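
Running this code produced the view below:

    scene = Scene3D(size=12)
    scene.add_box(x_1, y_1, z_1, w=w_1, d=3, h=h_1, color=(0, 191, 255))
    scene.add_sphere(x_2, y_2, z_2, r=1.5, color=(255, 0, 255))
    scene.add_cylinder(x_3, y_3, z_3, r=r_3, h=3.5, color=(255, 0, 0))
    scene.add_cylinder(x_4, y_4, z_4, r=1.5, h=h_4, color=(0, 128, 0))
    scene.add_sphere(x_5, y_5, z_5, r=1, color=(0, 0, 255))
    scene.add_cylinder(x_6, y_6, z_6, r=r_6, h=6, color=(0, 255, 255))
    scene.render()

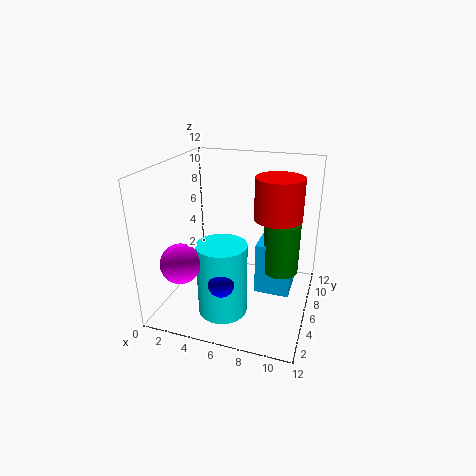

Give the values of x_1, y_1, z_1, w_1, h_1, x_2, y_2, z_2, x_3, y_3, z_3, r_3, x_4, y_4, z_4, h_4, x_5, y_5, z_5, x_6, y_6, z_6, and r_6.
x_1 = 7.5, y_1 = 6, z_1 = 1, w_1 = 3, h_1 = 4.5, x_2 = 3, y_2 = 1.5, z_2 = 5.5, x_3 = 9, y_3 = 7.5, z_3 = 7.5, r_3 = 2, x_4 = 9.5, y_4 = 7, z_4 = 3, h_4 = 4.5, x_5 = 6, y_5 = 2, z_5 = 4, x_6 = 5.5, y_6 = 3.5, z_6 = 0.5, r_6 = 2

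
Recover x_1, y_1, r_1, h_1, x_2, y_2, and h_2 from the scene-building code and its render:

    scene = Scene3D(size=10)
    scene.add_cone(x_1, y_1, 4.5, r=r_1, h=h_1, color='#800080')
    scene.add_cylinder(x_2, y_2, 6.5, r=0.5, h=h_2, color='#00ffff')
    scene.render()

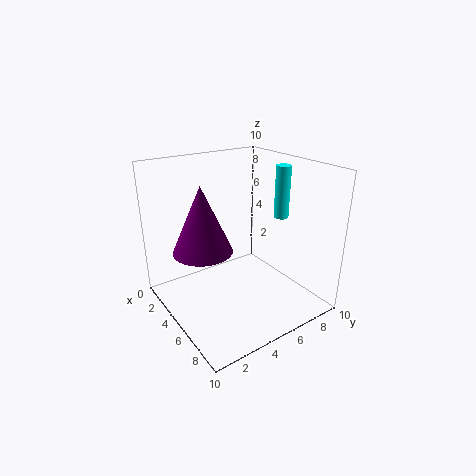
x_1 = 4.5; y_1 = 2.5; r_1 = 2; h_1 = 4.5; x_2 = 6.5; y_2 = 7.5; h_2 = 3.5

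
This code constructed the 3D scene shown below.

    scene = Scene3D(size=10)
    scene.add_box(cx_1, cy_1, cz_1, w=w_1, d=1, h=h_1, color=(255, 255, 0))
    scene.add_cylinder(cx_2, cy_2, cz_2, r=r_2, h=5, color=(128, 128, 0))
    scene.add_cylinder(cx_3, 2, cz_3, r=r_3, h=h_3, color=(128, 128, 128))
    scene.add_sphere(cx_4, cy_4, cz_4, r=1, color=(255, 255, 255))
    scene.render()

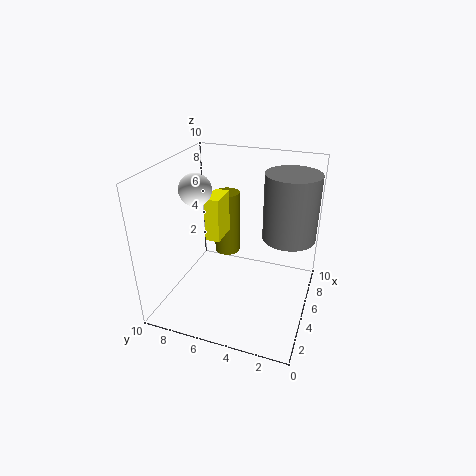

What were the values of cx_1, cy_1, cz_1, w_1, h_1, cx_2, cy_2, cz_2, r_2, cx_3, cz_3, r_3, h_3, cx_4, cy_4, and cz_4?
cx_1 = 4, cy_1 = 6, cz_1 = 5, w_1 = 2, h_1 = 3, cx_2 = 8, cy_2 = 7, cz_2 = 2, r_2 = 1, cx_3 = 8, cz_3 = 4, r_3 = 2, h_3 = 5, cx_4 = 3, cy_4 = 7, cz_4 = 9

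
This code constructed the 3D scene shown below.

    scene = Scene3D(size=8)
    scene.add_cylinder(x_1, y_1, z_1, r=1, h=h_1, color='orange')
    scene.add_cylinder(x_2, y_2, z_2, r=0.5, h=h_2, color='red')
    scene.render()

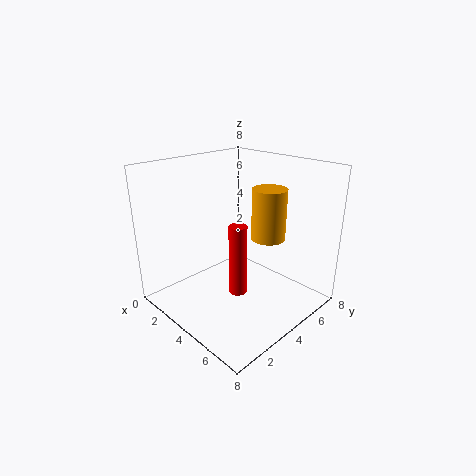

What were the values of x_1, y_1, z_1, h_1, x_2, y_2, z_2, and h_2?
x_1 = 4.5; y_1 = 6; z_1 = 3.5; h_1 = 3; x_2 = 4.5; y_2 = 3.5; z_2 = 1; h_2 = 4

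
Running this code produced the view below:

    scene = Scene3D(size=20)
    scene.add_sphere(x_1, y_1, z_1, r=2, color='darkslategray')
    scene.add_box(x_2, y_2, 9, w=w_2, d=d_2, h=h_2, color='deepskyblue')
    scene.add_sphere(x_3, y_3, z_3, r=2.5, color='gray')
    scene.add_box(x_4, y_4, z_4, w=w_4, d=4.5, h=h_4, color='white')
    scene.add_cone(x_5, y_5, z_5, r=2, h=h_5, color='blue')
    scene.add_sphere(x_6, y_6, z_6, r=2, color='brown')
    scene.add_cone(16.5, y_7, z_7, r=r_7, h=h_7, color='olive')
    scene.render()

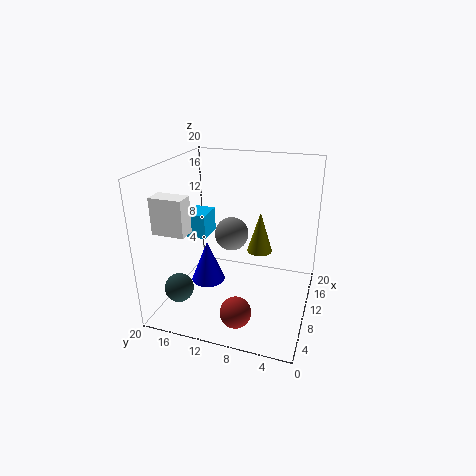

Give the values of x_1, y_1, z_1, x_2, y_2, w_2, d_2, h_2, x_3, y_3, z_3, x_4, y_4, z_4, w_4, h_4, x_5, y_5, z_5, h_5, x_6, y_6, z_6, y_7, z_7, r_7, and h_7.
x_1 = 5; y_1 = 17; z_1 = 3.5; x_2 = 10; y_2 = 15; w_2 = 4; d_2 = 3; h_2 = 3.5; x_3 = 13; y_3 = 12; z_3 = 9; x_4 = 4.5; y_4 = 15.5; z_4 = 11.5; w_4 = 2.5; h_4 = 5; x_5 = 3; y_5 = 11.5; z_5 = 7.5; h_5 = 5; x_6 = 3; y_6 = 8; z_6 = 3; y_7 = 8.5; z_7 = 5; r_7 = 2; h_7 = 6.5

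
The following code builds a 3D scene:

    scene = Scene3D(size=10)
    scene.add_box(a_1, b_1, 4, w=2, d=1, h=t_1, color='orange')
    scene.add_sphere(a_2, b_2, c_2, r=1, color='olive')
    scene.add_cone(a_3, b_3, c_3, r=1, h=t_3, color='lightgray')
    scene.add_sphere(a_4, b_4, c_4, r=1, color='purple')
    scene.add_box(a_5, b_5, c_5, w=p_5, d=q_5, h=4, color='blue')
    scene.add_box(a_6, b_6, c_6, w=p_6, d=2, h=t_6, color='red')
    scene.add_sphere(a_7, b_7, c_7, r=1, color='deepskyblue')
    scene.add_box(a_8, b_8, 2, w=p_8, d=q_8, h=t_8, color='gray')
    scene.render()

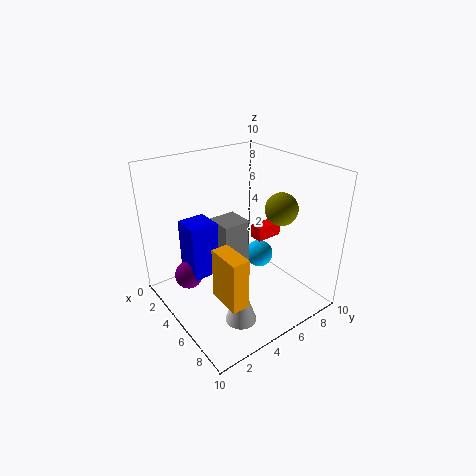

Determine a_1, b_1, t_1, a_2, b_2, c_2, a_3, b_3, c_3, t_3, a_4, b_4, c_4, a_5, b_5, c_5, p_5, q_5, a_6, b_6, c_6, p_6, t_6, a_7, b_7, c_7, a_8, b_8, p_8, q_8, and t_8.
a_1 = 8
b_1 = 1
t_1 = 3
a_2 = 8
b_2 = 6
c_2 = 8
a_3 = 8
b_3 = 3
c_3 = 1
t_3 = 3
a_4 = 3
b_4 = 2
c_4 = 2
a_5 = 2
b_5 = 2
c_5 = 2
p_5 = 2
q_5 = 2
a_6 = 4
b_6 = 7
c_6 = 4
p_6 = 1
t_6 = 1
a_7 = 5
b_7 = 7
c_7 = 3
a_8 = 3
b_8 = 4
p_8 = 2
q_8 = 2
t_8 = 4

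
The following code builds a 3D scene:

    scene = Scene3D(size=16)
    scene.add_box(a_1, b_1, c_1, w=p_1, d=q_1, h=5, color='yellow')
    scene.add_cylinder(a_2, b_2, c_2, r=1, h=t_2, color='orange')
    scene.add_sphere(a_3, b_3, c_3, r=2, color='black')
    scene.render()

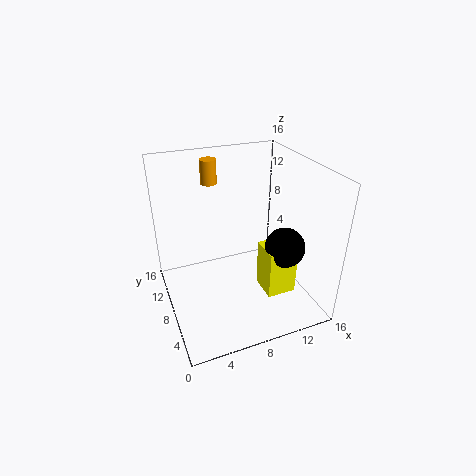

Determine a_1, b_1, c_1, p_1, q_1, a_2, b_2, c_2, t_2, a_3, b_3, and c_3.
a_1 = 9; b_1 = 2; c_1 = 4; p_1 = 3; q_1 = 3; a_2 = 7; b_2 = 15; c_2 = 12; t_2 = 3; a_3 = 11; b_3 = 3; c_3 = 9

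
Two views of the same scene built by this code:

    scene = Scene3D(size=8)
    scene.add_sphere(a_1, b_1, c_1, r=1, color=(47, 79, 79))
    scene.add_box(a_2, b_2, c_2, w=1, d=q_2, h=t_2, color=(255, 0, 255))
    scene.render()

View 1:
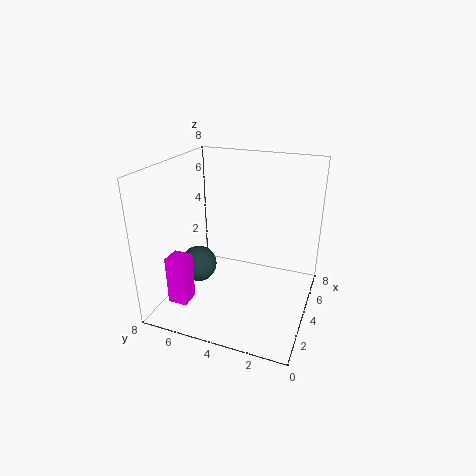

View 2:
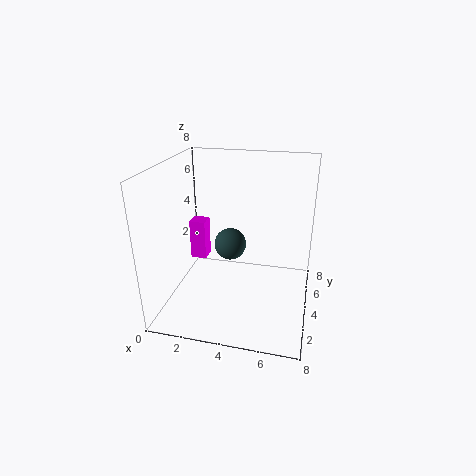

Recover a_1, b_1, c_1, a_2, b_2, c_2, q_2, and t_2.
a_1 = 3
b_1 = 6
c_1 = 2.5
a_2 = 0.5
b_2 = 5.5
c_2 = 1.5
q_2 = 1
t_2 = 2.5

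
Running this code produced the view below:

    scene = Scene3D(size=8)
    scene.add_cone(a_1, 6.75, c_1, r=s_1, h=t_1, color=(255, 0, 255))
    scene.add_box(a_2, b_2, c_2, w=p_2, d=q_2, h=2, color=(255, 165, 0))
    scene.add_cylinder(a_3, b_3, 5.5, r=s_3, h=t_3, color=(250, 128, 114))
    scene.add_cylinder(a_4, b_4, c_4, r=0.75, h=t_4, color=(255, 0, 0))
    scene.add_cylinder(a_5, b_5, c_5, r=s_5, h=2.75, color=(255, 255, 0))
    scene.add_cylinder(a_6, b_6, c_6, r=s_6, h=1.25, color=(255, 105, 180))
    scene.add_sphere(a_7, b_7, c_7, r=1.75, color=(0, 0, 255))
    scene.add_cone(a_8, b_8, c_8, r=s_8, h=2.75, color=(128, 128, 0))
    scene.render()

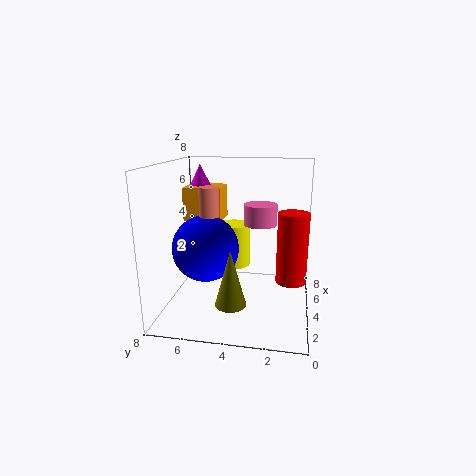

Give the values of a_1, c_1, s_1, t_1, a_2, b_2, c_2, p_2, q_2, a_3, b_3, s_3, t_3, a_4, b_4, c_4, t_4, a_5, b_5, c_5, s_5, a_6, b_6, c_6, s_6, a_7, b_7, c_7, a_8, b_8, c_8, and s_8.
a_1 = 6.25
c_1 = 5.75
s_1 = 1
t_1 = 2
a_2 = 5
b_2 = 5.25
c_2 = 4.5
p_2 = 2
q_2 = 2.25
a_3 = 2.75
b_3 = 5.25
s_3 = 0.5
t_3 = 1.5
a_4 = 2.25
b_4 = 1
c_4 = 2.5
t_4 = 3.5
a_5 = 6.75
b_5 = 4.75
c_5 = 1.25
s_5 = 1
a_6 = 6
b_6 = 3
c_6 = 4.25
s_6 = 1
a_7 = 2.75
b_7 = 5.5
c_7 = 3.75
a_8 = 0.75
b_8 = 3.75
c_8 = 1.75
s_8 = 0.75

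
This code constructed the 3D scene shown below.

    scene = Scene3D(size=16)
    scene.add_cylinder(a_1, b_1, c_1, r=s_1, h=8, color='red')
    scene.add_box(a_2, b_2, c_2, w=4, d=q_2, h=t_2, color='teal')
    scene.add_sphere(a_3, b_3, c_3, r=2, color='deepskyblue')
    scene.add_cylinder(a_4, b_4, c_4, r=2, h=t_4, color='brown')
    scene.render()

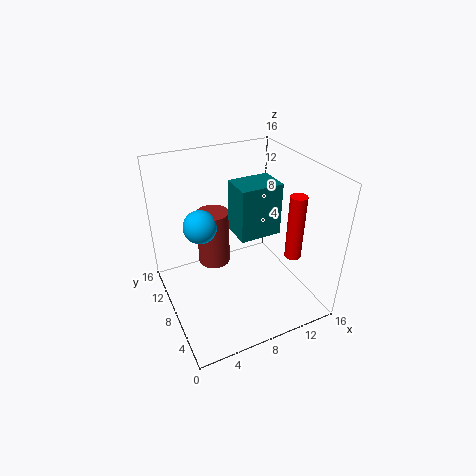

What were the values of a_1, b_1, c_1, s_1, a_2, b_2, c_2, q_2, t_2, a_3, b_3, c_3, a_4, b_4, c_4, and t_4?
a_1 = 15; b_1 = 7; c_1 = 4; s_1 = 1; a_2 = 6; b_2 = 3; c_2 = 11; q_2 = 3; t_2 = 5; a_3 = 5; b_3 = 12; c_3 = 8; a_4 = 7; b_4 = 13; c_4 = 2; t_4 = 7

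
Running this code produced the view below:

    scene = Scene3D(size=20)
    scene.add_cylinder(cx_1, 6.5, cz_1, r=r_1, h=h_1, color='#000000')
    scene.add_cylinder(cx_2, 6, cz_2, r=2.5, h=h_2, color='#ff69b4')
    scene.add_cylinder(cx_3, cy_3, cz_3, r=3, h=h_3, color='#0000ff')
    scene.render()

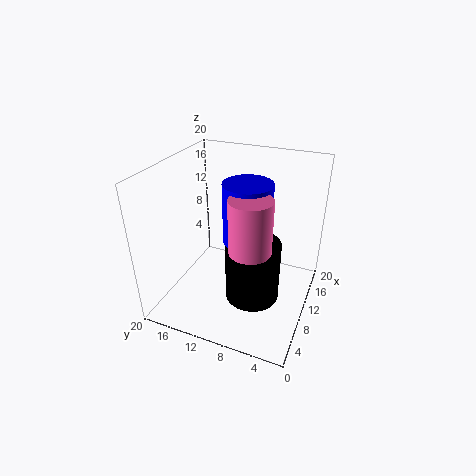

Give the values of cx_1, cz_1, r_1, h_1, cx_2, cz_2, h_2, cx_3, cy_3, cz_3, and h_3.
cx_1 = 6.5, cz_1 = 4, r_1 = 3.5, h_1 = 8, cx_2 = 4, cz_2 = 12.5, h_2 = 6.5, cx_3 = 7, cy_3 = 7.5, cz_3 = 12, h_3 = 7.5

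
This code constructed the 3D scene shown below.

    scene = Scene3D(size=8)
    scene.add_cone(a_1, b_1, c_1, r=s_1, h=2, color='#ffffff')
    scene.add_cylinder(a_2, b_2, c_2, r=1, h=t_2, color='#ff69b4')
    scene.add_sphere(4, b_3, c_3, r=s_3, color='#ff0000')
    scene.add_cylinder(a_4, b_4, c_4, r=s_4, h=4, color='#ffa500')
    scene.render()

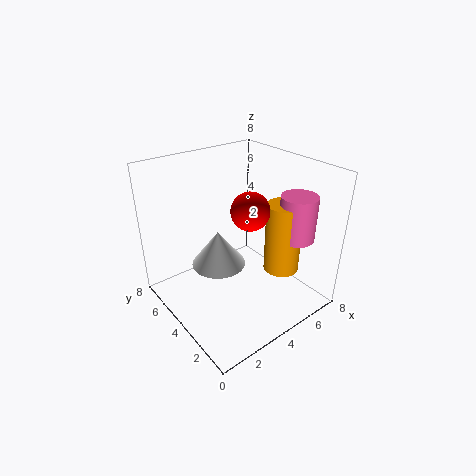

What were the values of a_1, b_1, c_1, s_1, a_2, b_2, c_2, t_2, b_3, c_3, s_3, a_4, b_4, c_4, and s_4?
a_1 = 3; b_1 = 4.5; c_1 = 2.5; s_1 = 1.5; a_2 = 6.5; b_2 = 2; c_2 = 4; t_2 = 2.5; b_3 = 3; c_3 = 6; s_3 = 1; a_4 = 6; b_4 = 2.5; c_4 = 2; s_4 = 1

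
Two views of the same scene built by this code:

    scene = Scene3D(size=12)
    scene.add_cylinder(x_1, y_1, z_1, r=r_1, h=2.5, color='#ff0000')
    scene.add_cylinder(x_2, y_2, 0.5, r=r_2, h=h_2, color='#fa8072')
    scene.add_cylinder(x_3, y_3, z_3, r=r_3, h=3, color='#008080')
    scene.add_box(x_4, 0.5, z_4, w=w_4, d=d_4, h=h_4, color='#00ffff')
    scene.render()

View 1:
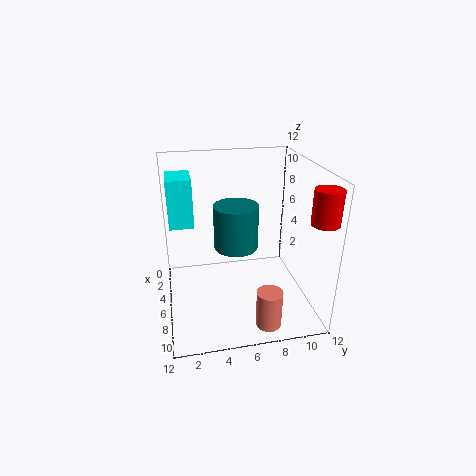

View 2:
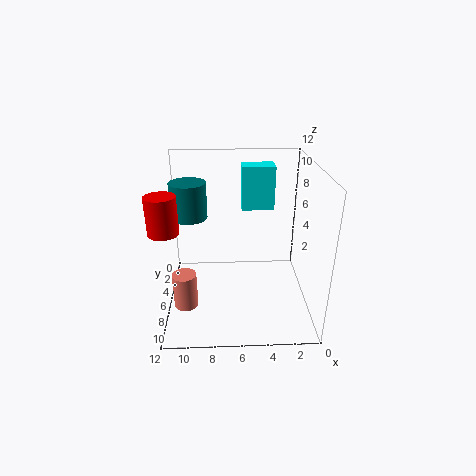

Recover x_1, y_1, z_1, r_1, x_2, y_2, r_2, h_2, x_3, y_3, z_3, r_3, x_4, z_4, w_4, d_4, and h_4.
x_1 = 11, y_1 = 11, z_1 = 9, r_1 = 1, x_2 = 10.5, y_2 = 7.5, r_2 = 1, h_2 = 3, x_3 = 10, y_3 = 5, z_3 = 7.5, r_3 = 1.5, x_4 = 2.5, z_4 = 7, w_4 = 3, d_4 = 2, h_4 = 4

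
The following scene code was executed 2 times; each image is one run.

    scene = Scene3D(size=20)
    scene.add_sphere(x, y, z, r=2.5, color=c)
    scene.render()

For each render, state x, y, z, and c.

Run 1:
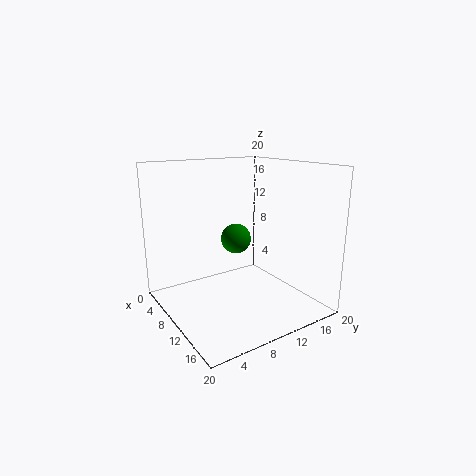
x = 2.5
y = 14.5
z = 7
c = 'green'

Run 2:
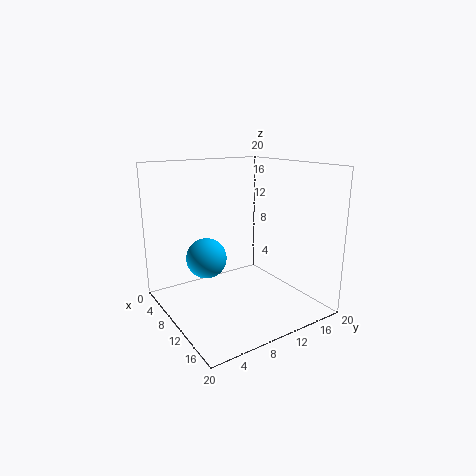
x = 12
y = 4
z = 9
c = 'deepskyblue'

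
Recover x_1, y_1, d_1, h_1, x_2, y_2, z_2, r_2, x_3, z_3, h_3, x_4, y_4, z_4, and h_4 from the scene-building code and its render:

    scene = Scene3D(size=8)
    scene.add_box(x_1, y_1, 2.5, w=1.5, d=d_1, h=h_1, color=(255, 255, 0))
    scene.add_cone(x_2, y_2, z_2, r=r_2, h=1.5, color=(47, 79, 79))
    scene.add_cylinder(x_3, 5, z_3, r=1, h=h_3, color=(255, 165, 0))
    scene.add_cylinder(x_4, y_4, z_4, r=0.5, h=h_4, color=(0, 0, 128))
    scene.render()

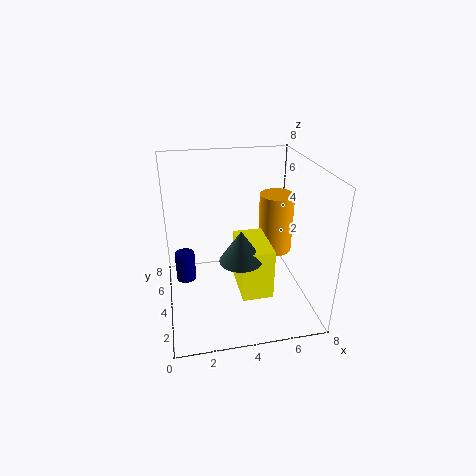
x_1 = 3.5, y_1 = 0.5, d_1 = 2.5, h_1 = 2.5, x_2 = 3.5, y_2 = 1, z_2 = 4.5, r_2 = 1, x_3 = 6.5, z_3 = 2.5, h_3 = 3.5, x_4 = 1, y_4 = 3, z_4 = 2.5, h_4 = 1.5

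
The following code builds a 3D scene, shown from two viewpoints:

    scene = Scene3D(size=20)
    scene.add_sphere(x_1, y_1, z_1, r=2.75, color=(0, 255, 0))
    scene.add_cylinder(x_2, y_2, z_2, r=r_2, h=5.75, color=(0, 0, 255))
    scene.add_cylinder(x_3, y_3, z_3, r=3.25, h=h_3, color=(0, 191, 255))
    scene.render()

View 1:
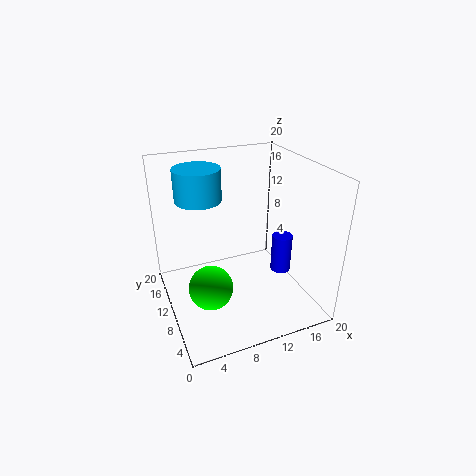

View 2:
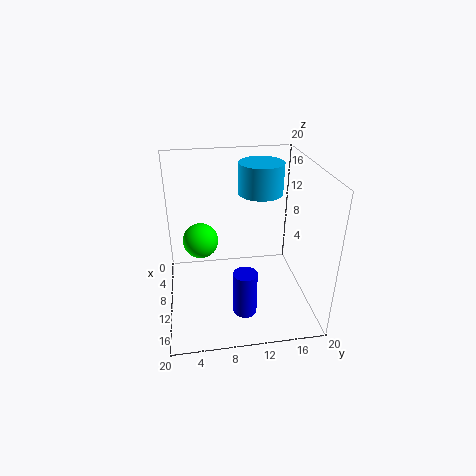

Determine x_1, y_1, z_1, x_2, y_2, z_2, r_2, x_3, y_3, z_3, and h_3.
x_1 = 4.25
y_1 = 5
z_1 = 6.75
x_2 = 17
y_2 = 9.75
z_2 = 3.25
r_2 = 1.5
x_3 = 5.75
y_3 = 14
z_3 = 14.75
h_3 = 4.5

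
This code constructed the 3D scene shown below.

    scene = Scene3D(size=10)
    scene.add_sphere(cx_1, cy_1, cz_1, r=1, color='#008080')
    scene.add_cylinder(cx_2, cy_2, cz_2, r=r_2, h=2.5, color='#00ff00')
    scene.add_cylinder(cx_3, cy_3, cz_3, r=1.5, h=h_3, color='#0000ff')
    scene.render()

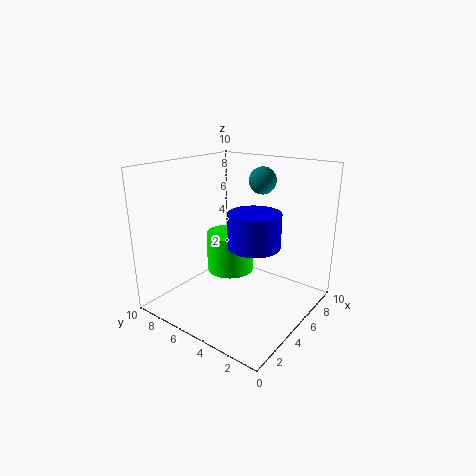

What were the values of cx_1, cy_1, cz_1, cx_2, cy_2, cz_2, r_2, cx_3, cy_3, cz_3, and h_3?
cx_1 = 8
cy_1 = 5
cz_1 = 8.5
cx_2 = 3.5
cy_2 = 4.5
cz_2 = 3.5
r_2 = 1.5
cx_3 = 2.5
cy_3 = 2
cz_3 = 6
h_3 = 2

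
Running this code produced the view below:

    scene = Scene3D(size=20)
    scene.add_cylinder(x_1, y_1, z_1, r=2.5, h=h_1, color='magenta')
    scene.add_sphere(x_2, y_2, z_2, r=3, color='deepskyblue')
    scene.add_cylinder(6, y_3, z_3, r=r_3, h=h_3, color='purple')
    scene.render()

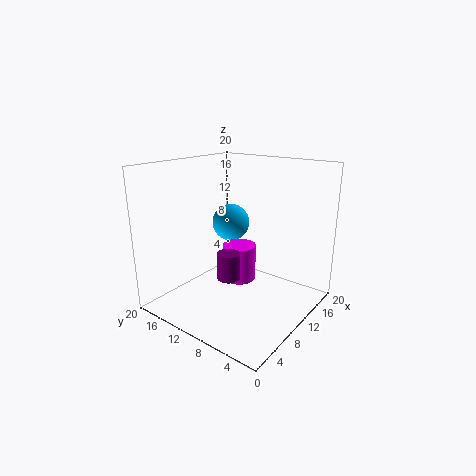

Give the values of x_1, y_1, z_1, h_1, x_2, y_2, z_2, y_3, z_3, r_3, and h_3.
x_1 = 13; y_1 = 12; z_1 = 2; h_1 = 5.5; x_2 = 16; y_2 = 16; z_2 = 9.5; y_3 = 8.5; z_3 = 6; r_3 = 1.5; h_3 = 3.5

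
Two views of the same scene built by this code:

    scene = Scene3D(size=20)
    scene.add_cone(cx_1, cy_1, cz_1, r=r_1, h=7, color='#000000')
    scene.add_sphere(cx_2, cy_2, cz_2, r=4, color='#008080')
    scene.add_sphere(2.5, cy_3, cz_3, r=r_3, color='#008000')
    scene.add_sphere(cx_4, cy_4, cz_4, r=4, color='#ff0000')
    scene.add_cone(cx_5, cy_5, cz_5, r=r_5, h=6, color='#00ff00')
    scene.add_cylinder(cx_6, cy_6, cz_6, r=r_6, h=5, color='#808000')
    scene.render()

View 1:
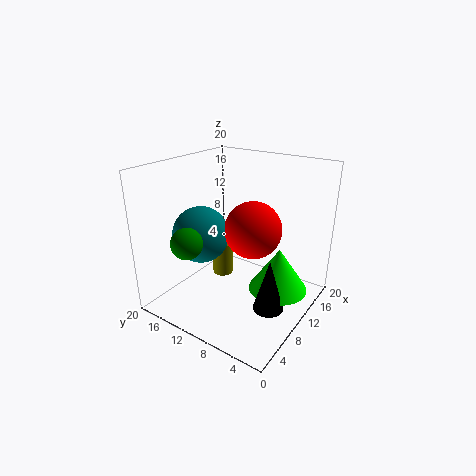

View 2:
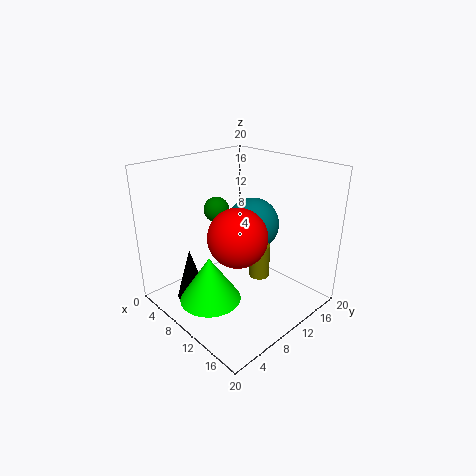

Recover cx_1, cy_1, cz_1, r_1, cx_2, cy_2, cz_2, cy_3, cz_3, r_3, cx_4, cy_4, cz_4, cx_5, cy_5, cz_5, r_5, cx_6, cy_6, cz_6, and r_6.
cx_1 = 7.5, cy_1 = 3.5, cz_1 = 2.5, r_1 = 2, cx_2 = 8, cy_2 = 15, cz_2 = 10, cy_3 = 12.5, cz_3 = 11.5, r_3 = 2, cx_4 = 11.5, cy_4 = 8.5, cz_4 = 11, cx_5 = 11, cy_5 = 4, cz_5 = 3.5, r_5 = 4, cx_6 = 11, cy_6 = 13.5, cz_6 = 3, r_6 = 1.5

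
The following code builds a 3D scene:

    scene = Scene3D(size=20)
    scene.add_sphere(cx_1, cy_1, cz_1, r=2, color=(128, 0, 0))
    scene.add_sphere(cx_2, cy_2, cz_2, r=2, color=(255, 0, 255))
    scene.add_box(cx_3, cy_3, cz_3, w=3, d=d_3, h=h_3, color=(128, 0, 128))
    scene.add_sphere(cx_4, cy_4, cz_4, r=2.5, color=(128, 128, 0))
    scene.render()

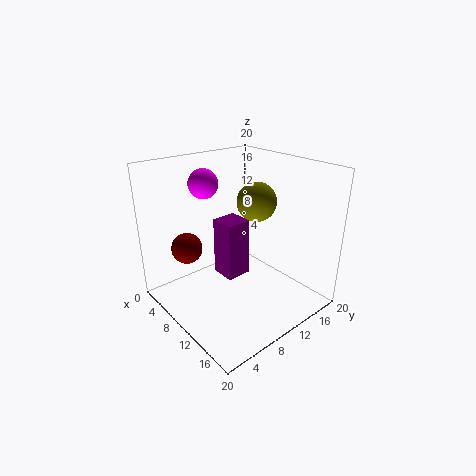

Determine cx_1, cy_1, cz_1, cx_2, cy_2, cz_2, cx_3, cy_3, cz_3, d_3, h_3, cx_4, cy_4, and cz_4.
cx_1 = 8; cy_1 = 3; cz_1 = 10; cx_2 = 6.5; cy_2 = 7; cz_2 = 17.5; cx_3 = 12; cy_3 = 4.5; cz_3 = 8; d_3 = 3; h_3 = 7; cx_4 = 13; cy_4 = 10.5; cz_4 = 16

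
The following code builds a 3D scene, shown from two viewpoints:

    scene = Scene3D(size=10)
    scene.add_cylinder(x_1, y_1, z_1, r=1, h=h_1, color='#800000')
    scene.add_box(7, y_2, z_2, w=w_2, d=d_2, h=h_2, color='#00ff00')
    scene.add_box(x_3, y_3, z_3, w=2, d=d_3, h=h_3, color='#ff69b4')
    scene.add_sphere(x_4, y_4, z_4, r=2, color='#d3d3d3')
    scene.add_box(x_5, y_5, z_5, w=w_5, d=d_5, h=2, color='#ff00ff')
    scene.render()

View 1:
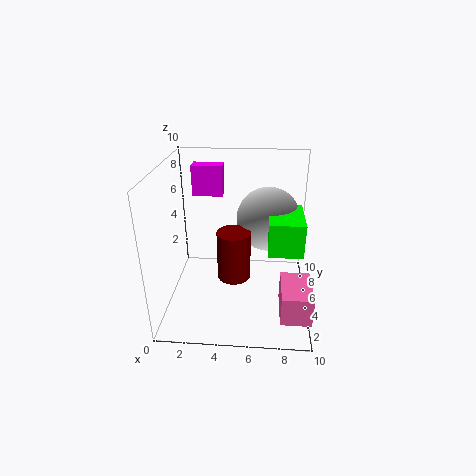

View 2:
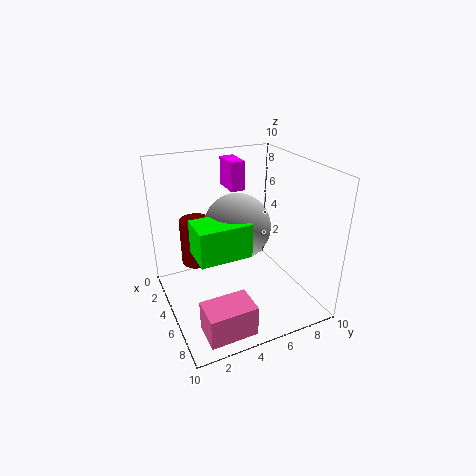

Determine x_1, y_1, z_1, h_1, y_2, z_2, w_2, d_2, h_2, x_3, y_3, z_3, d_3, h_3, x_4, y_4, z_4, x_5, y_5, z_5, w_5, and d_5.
x_1 = 5
y_1 = 2
z_1 = 4
h_1 = 3
y_2 = 1
z_2 = 6
w_2 = 2
d_2 = 3
h_2 = 2
x_3 = 8
y_3 = 1
z_3 = 1
d_3 = 3
h_3 = 2
x_4 = 7
y_4 = 4
z_4 = 7
x_5 = 2
y_5 = 5
z_5 = 8
w_5 = 2
d_5 = 1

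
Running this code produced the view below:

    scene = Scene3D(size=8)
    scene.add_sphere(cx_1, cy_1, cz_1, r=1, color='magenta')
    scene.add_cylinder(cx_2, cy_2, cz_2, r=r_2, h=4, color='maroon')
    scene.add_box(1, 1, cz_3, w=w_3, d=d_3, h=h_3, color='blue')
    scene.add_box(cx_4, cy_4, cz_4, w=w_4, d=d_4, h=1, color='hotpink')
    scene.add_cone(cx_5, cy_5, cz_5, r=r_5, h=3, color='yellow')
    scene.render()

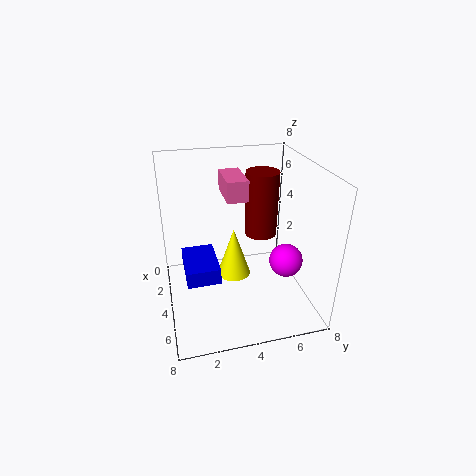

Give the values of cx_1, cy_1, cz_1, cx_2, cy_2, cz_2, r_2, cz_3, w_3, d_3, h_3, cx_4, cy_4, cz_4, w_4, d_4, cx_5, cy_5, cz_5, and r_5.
cx_1 = 4; cy_1 = 7; cz_1 = 2; cx_2 = 2; cy_2 = 6; cz_2 = 3; r_2 = 1; cz_3 = 1; w_3 = 3; d_3 = 2; h_3 = 1; cx_4 = 4; cy_4 = 3; cz_4 = 7; w_4 = 2; d_4 = 1; cx_5 = 3; cy_5 = 4; cz_5 = 1; r_5 = 1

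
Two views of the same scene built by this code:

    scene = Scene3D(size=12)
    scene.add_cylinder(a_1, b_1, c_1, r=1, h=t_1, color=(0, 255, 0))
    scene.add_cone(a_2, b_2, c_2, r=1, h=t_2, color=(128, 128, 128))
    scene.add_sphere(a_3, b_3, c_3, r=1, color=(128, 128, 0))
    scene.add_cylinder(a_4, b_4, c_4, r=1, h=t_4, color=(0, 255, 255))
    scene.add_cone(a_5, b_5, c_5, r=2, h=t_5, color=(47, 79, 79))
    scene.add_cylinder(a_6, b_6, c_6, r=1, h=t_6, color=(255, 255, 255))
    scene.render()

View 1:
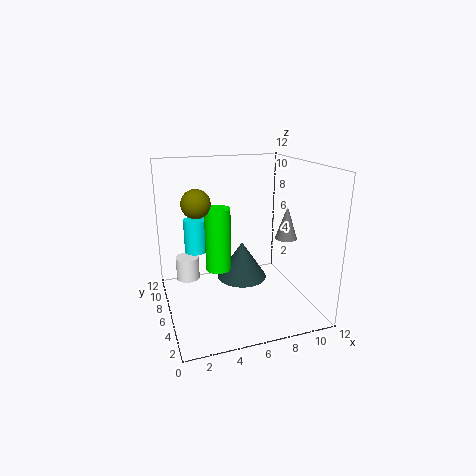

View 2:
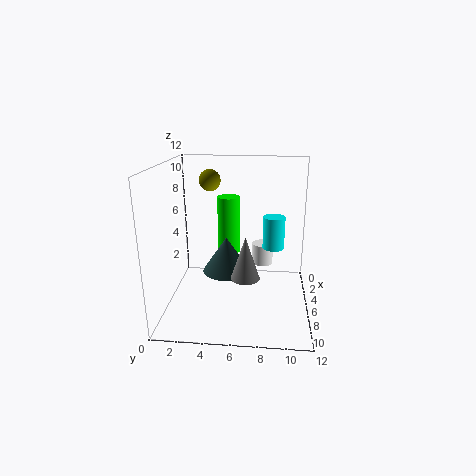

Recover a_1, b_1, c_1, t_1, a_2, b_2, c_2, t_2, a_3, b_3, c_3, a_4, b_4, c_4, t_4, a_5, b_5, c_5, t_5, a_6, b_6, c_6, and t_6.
a_1 = 4
b_1 = 5
c_1 = 4
t_1 = 5
a_2 = 11
b_2 = 7
c_2 = 5
t_2 = 3
a_3 = 2
b_3 = 3
c_3 = 10
a_4 = 3
b_4 = 9
c_4 = 4
t_4 = 3
a_5 = 6
b_5 = 5
c_5 = 3
t_5 = 3
a_6 = 2
b_6 = 8
c_6 = 2
t_6 = 2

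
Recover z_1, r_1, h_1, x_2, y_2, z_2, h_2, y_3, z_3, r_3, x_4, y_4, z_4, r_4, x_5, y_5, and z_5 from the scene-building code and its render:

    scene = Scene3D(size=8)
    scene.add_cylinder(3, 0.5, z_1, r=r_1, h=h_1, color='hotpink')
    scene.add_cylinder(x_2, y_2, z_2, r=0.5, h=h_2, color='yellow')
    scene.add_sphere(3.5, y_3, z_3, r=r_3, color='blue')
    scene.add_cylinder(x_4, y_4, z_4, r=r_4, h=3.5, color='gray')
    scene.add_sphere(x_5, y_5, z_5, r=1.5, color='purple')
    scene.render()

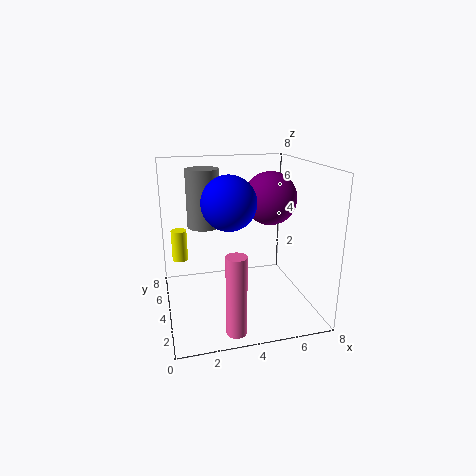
z_1 = 0.5, r_1 = 0.5, h_1 = 4, x_2 = 1, y_2 = 7.5, z_2 = 1.5, h_2 = 2, y_3 = 4, z_3 = 6, r_3 = 1.5, x_4 = 2.5, y_4 = 6.5, z_4 = 4, r_4 = 1, x_5 = 6, y_5 = 4.5, z_5 = 6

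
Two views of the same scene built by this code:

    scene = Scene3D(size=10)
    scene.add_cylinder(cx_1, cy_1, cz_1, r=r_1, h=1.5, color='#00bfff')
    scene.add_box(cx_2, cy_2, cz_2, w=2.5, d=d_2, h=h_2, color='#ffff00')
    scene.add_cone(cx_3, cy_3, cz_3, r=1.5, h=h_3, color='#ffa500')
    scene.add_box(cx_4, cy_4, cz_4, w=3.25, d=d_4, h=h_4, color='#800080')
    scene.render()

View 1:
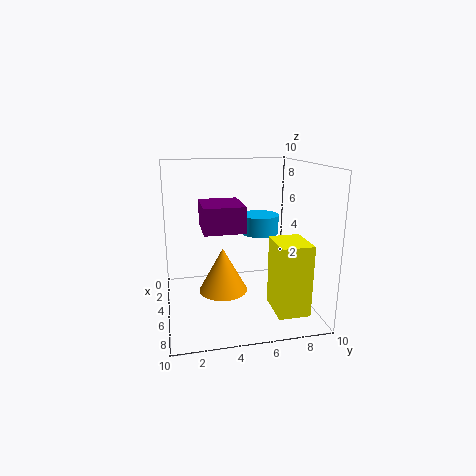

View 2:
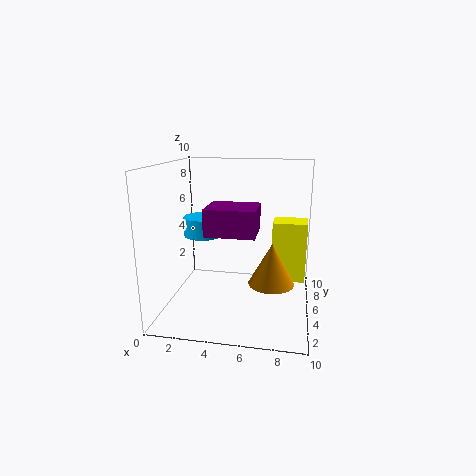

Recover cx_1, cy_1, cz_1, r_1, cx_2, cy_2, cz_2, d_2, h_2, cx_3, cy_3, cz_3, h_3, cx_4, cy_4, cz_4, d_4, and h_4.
cx_1 = 1.75
cy_1 = 7.5
cz_1 = 4.25
r_1 = 1.5
cx_2 = 7.25
cy_2 = 6.5
cz_2 = 1.25
d_2 = 2
h_2 = 4.5
cx_3 = 7.5
cy_3 = 3.5
cz_3 = 2.5
h_3 = 2.75
cx_4 = 3.25
cy_4 = 2.5
cz_4 = 5.75
d_4 = 2.75
h_4 = 1.75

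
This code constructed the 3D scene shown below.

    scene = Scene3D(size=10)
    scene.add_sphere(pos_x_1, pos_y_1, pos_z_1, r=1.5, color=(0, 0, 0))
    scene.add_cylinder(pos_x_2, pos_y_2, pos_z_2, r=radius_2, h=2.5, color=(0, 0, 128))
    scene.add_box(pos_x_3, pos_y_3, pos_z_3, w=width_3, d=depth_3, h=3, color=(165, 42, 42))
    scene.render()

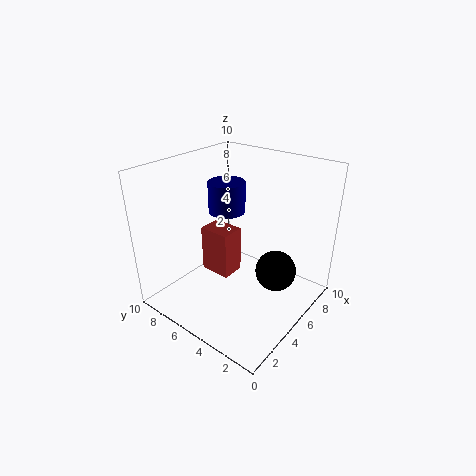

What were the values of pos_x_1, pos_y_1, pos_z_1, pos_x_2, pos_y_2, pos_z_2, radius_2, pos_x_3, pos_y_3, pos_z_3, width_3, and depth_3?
pos_x_1 = 7
pos_y_1 = 3
pos_z_1 = 2
pos_x_2 = 8
pos_y_2 = 8.5
pos_z_2 = 5
radius_2 = 1.5
pos_x_3 = 2.5
pos_y_3 = 4
pos_z_3 = 3.5
width_3 = 1.5
depth_3 = 2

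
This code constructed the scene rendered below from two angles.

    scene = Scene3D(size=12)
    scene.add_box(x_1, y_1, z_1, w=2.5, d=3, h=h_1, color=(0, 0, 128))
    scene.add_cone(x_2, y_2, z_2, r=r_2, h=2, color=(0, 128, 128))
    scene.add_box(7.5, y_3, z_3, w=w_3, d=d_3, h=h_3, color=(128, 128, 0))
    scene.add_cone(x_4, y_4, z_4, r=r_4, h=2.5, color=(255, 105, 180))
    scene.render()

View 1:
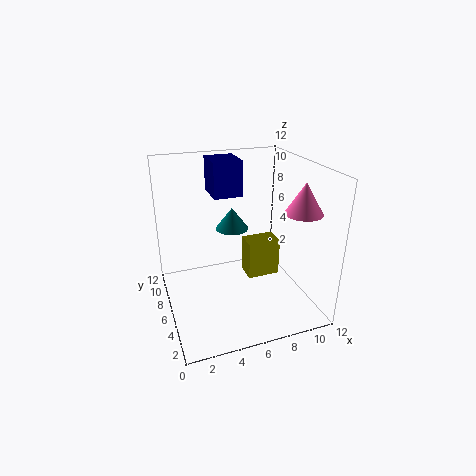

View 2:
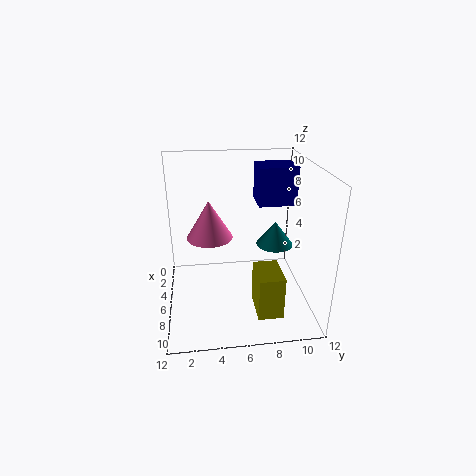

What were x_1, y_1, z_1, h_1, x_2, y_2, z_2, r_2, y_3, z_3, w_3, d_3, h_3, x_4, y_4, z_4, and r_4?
x_1 = 4.5, y_1 = 7.5, z_1 = 9, h_1 = 3, x_2 = 6.5, y_2 = 9, z_2 = 5.5, r_2 = 1.5, y_3 = 7, z_3 = 1, w_3 = 3, d_3 = 2, h_3 = 3.5, x_4 = 10.5, y_4 = 3.5, z_4 = 8.5, r_4 = 1.5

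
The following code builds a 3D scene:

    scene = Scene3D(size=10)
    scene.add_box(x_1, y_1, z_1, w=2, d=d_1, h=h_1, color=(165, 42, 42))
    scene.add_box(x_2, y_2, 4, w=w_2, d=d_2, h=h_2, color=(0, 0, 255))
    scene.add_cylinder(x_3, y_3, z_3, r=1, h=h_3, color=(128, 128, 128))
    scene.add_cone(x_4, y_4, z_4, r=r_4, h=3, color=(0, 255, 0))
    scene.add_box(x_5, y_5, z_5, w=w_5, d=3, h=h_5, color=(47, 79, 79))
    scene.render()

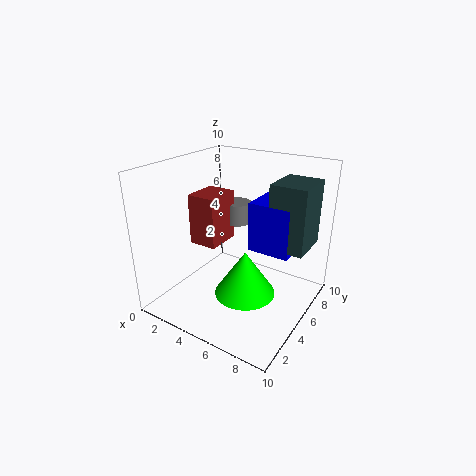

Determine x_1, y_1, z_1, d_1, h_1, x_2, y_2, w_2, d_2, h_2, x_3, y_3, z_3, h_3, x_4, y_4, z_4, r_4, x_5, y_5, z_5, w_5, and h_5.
x_1 = 2; y_1 = 3.5; z_1 = 4.5; d_1 = 2.5; h_1 = 3.5; x_2 = 5.5; y_2 = 5.5; w_2 = 3; d_2 = 3; h_2 = 3.5; x_3 = 4; y_3 = 6.5; z_3 = 5.5; h_3 = 1.5; x_4 = 6.5; y_4 = 3.5; z_4 = 2; r_4 = 2; x_5 = 7; y_5 = 5.5; z_5 = 4.5; w_5 = 2.5; h_5 = 4.5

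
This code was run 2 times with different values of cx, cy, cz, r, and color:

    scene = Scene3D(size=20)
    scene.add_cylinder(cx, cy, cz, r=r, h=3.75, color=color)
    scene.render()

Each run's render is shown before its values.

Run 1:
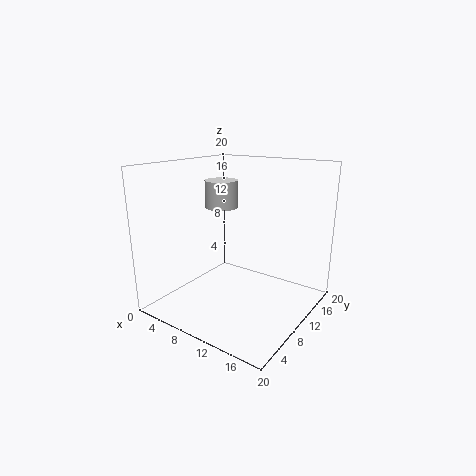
cx = 7.25
cy = 10
cz = 14
r = 2.25
color = 'lightgray'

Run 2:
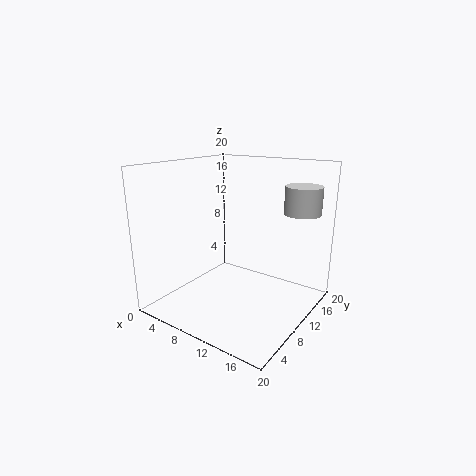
cx = 17.25
cy = 14.75
cz = 13.5
r = 2.5
color = 'lightgray'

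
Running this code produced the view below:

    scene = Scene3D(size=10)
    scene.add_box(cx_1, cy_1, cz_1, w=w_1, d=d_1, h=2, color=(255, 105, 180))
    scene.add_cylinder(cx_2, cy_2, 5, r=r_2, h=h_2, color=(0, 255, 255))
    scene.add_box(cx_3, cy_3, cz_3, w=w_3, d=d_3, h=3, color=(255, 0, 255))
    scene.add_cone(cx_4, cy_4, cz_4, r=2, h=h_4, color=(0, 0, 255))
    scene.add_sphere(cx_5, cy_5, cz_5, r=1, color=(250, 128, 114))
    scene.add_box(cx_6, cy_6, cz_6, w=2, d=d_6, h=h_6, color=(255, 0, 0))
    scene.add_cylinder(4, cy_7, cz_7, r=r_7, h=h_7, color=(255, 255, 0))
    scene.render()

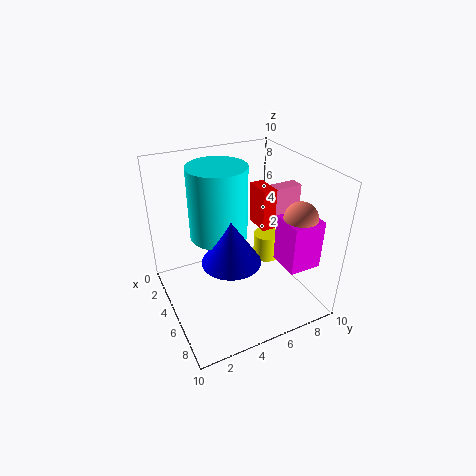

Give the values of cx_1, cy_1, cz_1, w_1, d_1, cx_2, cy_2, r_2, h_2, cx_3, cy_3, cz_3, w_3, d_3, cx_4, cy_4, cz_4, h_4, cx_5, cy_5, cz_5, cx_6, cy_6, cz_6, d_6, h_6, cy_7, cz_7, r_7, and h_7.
cx_1 = 4; cy_1 = 8; cz_1 = 6; w_1 = 1; d_1 = 2; cx_2 = 4; cy_2 = 4; r_2 = 2; h_2 = 5; cx_3 = 8; cy_3 = 6; cz_3 = 5; w_3 = 2; d_3 = 2; cx_4 = 6; cy_4 = 4; cz_4 = 4; h_4 = 3; cx_5 = 9; cy_5 = 7; cz_5 = 8; cx_6 = 3; cy_6 = 7; cz_6 = 5; d_6 = 1; h_6 = 3; cy_7 = 8; cz_7 = 2; r_7 = 1; h_7 = 2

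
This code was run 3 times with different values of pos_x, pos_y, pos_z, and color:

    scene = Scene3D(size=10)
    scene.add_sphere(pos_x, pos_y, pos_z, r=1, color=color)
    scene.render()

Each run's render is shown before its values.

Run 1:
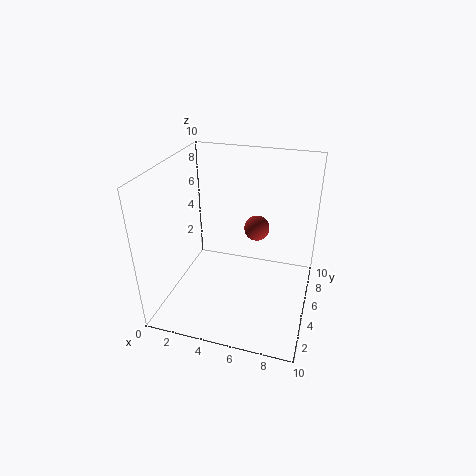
pos_x = 5.5
pos_y = 8.5
pos_z = 4
color = 'brown'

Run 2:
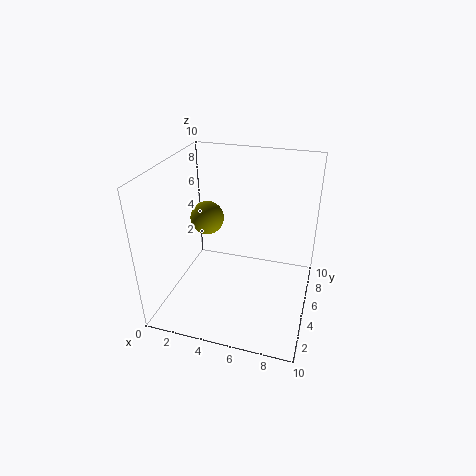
pos_x = 3.75
pos_y = 2.75
pos_z = 7.5
color = 'olive'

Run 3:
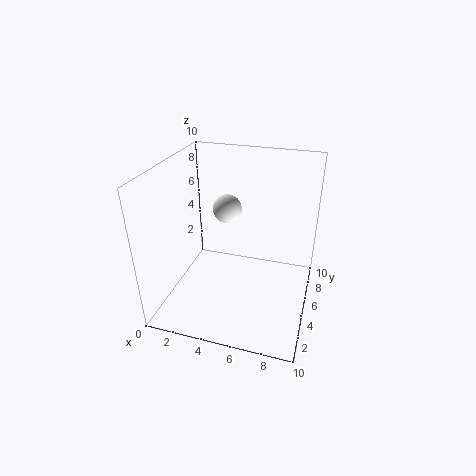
pos_x = 4
pos_y = 5.75
pos_z = 6.75
color = 'white'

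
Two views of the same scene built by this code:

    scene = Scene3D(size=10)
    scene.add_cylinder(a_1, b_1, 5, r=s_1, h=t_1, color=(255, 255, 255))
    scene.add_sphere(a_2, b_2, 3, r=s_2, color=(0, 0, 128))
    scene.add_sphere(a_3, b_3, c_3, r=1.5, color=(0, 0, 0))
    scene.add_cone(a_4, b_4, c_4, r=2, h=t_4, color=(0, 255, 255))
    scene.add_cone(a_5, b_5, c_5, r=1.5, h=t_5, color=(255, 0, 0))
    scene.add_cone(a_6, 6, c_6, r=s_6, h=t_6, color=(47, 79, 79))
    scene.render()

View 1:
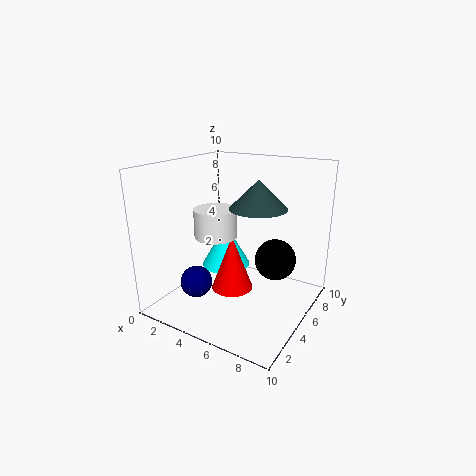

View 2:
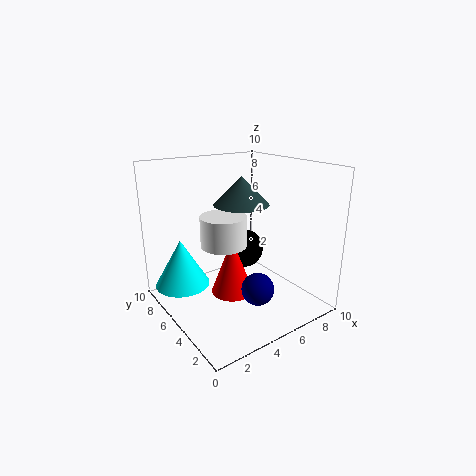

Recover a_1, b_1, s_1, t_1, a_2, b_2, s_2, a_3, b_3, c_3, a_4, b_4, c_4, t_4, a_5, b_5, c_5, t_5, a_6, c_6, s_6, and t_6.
a_1 = 3.5; b_1 = 4.5; s_1 = 1.5; t_1 = 2; a_2 = 4; b_2 = 1.5; s_2 = 1; a_3 = 7; b_3 = 7; c_3 = 3; a_4 = 2; b_4 = 8; c_4 = 1; t_4 = 3.5; a_5 = 4.5; b_5 = 5; c_5 = 1; t_5 = 4; a_6 = 6; c_6 = 7; s_6 = 2; t_6 = 2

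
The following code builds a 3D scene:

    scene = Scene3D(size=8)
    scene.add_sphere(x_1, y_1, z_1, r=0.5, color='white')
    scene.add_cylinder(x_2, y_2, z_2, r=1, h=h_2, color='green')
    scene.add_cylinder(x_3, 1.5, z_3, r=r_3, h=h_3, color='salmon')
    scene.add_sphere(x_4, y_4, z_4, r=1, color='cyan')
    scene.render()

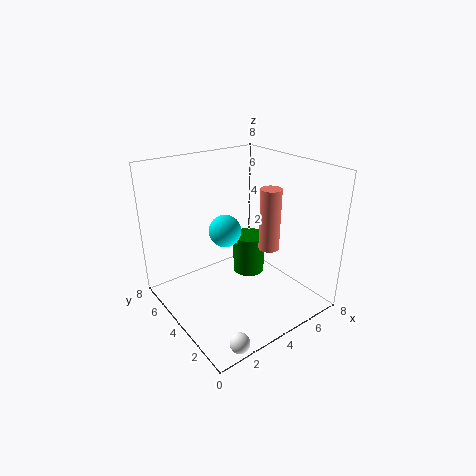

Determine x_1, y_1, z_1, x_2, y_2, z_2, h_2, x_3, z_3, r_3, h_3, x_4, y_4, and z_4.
x_1 = 1.5, y_1 = 0.5, z_1 = 0.5, x_2 = 6, y_2 = 5.5, z_2 = 0.5, h_2 = 2.5, x_3 = 4, z_3 = 4.5, r_3 = 0.5, h_3 = 3, x_4 = 4.5, y_4 = 6, z_4 = 3.5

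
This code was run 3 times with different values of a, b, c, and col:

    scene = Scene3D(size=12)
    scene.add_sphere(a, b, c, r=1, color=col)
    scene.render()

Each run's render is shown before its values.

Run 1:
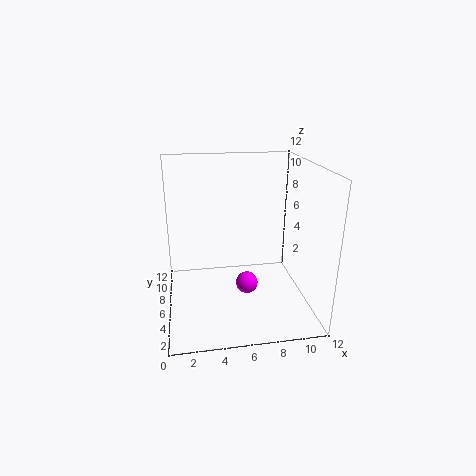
a = 7, b = 7, c = 1, col = 'magenta'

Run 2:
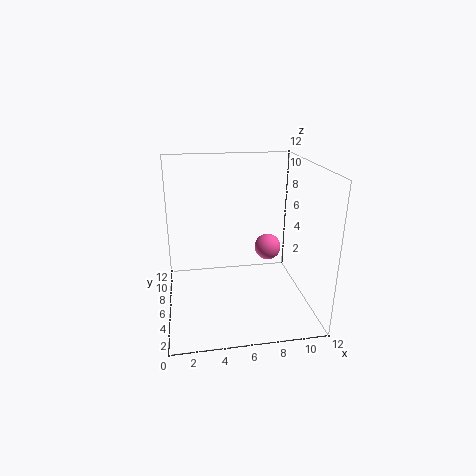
a = 8, b = 4, c = 6, col = 'hotpink'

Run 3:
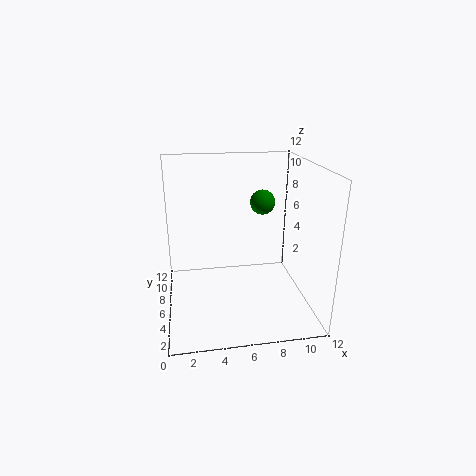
a = 8, b = 6, c = 9, col = 'green'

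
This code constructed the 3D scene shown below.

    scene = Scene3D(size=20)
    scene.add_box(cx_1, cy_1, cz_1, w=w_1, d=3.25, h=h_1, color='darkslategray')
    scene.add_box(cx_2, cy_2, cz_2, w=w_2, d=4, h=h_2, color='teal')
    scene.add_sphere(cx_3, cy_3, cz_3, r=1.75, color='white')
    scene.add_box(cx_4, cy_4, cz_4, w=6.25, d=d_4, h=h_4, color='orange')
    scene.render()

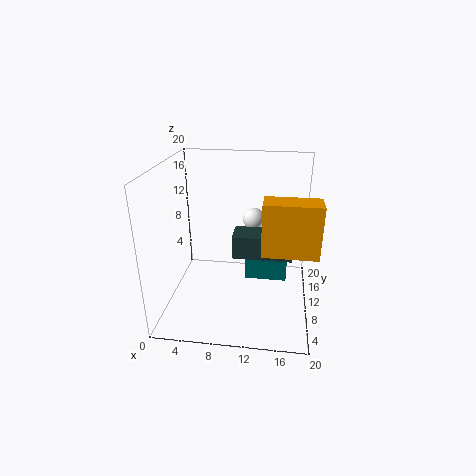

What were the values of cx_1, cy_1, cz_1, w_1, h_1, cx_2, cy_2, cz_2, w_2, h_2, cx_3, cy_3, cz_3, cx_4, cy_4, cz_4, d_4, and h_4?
cx_1 = 10.25; cy_1 = 3; cz_1 = 10.75; w_1 = 7; h_1 = 2.75; cx_2 = 10.75; cy_2 = 12; cz_2 = 2.25; w_2 = 6.25; h_2 = 6.25; cx_3 = 11.5; cy_3 = 17.75; cz_3 = 9.75; cx_4 = 13.75; cy_4 = 1; cz_4 = 12.25; d_4 = 3; h_4 = 6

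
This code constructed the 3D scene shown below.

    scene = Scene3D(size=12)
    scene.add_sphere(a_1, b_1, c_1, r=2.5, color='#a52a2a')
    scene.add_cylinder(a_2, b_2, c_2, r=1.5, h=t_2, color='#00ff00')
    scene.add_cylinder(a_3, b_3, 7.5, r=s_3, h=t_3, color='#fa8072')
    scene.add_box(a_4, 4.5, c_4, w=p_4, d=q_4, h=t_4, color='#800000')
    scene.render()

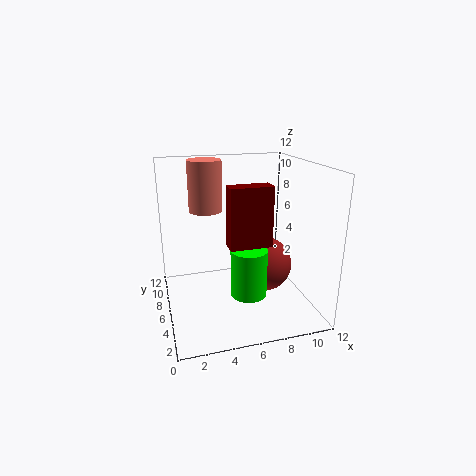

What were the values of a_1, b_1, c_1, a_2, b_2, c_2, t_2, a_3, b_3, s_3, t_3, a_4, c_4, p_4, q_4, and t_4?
a_1 = 9, b_1 = 7.5, c_1 = 2.5, a_2 = 6.5, b_2 = 4.5, c_2 = 1.5, t_2 = 4, a_3 = 4, b_3 = 9.5, s_3 = 1.5, t_3 = 4.5, a_4 = 5, c_4 = 5.5, p_4 = 3.5, q_4 = 1.5, t_4 = 5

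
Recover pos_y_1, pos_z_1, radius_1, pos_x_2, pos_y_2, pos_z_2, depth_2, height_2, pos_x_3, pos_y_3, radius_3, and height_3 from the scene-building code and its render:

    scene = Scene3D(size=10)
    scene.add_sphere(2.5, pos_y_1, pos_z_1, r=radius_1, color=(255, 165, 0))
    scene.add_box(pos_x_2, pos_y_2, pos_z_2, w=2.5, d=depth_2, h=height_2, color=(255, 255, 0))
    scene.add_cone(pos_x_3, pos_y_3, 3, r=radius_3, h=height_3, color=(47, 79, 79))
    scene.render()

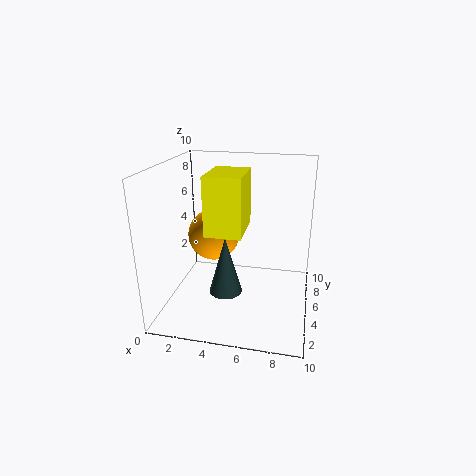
pos_y_1 = 7.5
pos_z_1 = 4
radius_1 = 2
pos_x_2 = 3
pos_y_2 = 3.5
pos_z_2 = 5.5
depth_2 = 3.5
height_2 = 4
pos_x_3 = 5
pos_y_3 = 1.5
radius_3 = 1
height_3 = 3.5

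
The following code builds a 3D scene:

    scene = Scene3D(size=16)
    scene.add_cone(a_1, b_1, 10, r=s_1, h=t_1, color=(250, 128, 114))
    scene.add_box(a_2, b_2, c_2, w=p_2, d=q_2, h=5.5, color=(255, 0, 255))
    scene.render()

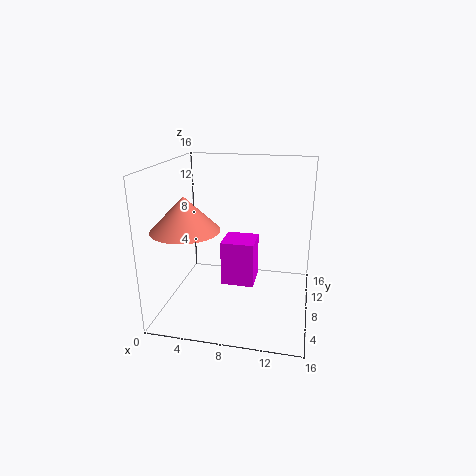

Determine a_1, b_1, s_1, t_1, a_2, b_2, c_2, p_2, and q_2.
a_1 = 3.5, b_1 = 4, s_1 = 3.5, t_1 = 3.5, a_2 = 5.5, b_2 = 9.5, c_2 = 1, p_2 = 4, q_2 = 4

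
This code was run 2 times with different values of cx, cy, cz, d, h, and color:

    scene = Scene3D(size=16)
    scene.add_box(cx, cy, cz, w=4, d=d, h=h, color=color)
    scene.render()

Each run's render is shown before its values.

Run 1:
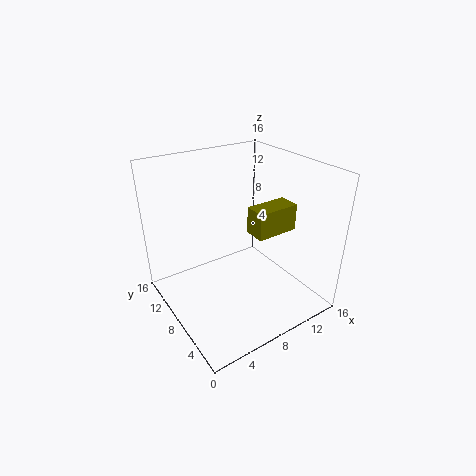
cx = 6
cy = 1.5
cz = 11.5
d = 2
h = 2.5
color = 'olive'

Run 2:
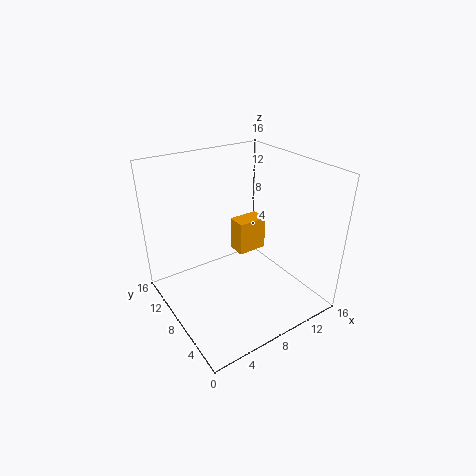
cx = 11.5
cy = 12.5
cz = 2
d = 2.5
h = 4.5
color = 'orange'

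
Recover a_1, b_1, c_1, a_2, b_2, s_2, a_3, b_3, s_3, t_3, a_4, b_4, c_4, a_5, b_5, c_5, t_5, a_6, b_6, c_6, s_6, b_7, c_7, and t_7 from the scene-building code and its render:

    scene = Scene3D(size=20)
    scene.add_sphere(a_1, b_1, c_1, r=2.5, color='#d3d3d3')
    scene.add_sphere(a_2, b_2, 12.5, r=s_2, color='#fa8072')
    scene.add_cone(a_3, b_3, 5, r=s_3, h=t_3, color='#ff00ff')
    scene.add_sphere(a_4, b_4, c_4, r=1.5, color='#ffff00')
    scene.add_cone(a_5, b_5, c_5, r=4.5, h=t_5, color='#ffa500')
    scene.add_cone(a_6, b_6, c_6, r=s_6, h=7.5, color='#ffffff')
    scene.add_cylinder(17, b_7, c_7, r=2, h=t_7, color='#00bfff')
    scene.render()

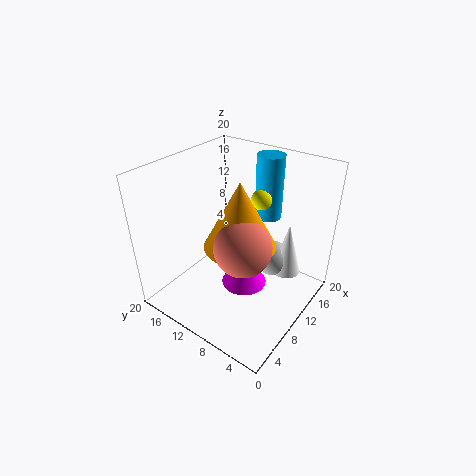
a_1 = 13
b_1 = 6
c_1 = 6.5
a_2 = 5.5
b_2 = 6
s_2 = 3.5
a_3 = 8
b_3 = 7.5
s_3 = 3
t_3 = 4.5
a_4 = 15
b_4 = 9.5
c_4 = 14
a_5 = 7
b_5 = 7.5
c_5 = 11.5
t_5 = 8.5
a_6 = 13.5
b_6 = 4
c_6 = 5
s_6 = 2
b_7 = 9.5
c_7 = 10.5
t_7 = 9.5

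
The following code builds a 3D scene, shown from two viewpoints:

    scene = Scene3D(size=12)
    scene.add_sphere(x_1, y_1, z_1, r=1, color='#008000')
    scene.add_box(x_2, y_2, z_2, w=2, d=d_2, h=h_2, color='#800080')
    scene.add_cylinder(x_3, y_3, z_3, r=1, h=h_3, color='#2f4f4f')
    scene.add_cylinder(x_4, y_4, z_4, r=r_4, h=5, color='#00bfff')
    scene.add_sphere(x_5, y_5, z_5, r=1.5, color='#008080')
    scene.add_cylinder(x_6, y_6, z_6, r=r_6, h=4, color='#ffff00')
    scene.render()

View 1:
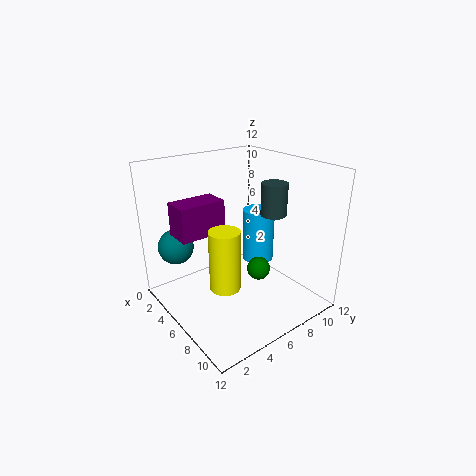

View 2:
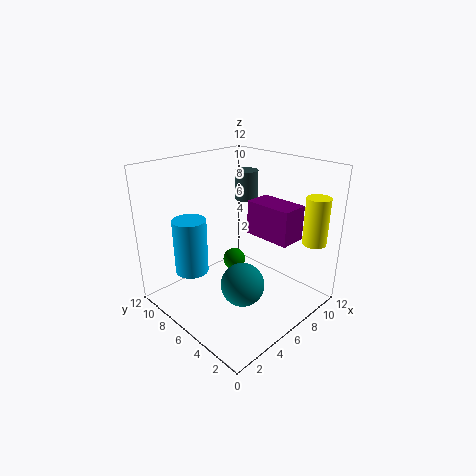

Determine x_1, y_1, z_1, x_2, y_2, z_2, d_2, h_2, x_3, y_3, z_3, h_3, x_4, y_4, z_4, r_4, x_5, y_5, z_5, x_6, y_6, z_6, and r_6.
x_1 = 7, y_1 = 7.5, z_1 = 3, x_2 = 5, y_2 = 0.5, z_2 = 7.5, d_2 = 3.5, h_2 = 2.5, x_3 = 8.5, y_3 = 7.5, z_3 = 8.5, h_3 = 2.5, x_4 = 4, y_4 = 10, z_4 = 2, r_4 = 1.5, x_5 = 2.5, y_5 = 2, z_5 = 5, x_6 = 10.5, y_6 = 1.5, z_6 = 5.5, r_6 = 1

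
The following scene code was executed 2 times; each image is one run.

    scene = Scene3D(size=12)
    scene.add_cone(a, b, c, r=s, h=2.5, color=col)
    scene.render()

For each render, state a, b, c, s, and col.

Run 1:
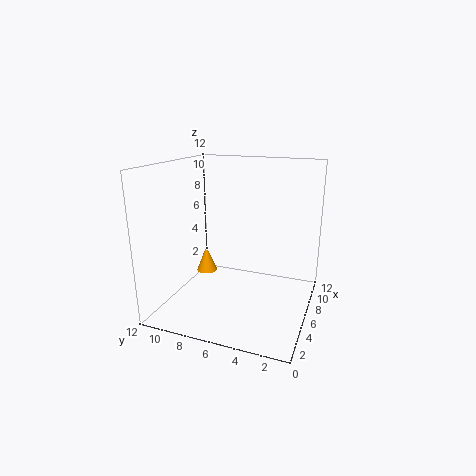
a = 9
b = 10.5
c = 1
s = 1
col = 'orange'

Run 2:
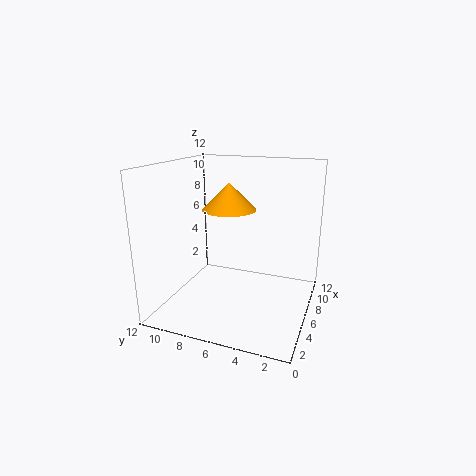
a = 9
b = 8
c = 7.5
s = 2.5
col = 'orange'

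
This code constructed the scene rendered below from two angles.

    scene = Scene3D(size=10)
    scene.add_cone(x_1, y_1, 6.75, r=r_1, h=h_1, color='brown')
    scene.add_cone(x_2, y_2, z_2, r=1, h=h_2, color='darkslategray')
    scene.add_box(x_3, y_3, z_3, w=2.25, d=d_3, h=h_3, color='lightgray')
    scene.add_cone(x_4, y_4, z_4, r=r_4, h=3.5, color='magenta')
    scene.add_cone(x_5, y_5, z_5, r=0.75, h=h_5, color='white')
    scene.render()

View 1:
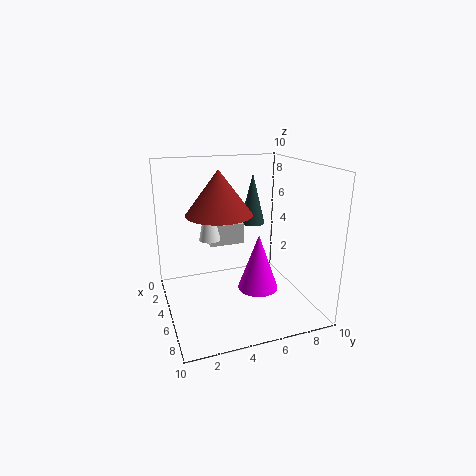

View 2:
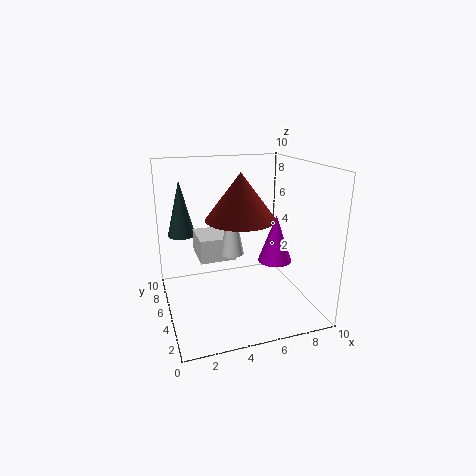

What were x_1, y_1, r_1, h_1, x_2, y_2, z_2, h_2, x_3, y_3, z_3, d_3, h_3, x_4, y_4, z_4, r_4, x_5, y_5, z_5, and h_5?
x_1 = 4.75
y_1 = 3.75
r_1 = 2.25
h_1 = 3
x_2 = 1.5
y_2 = 7.5
z_2 = 4.75
h_2 = 4
x_3 = 2
y_3 = 3.25
z_3 = 4.25
d_3 = 2.5
h_3 = 1.5
x_4 = 8
y_4 = 5.25
z_4 = 2.75
r_4 = 1.25
x_5 = 4
y_5 = 3.25
z_5 = 4.75
h_5 = 3.75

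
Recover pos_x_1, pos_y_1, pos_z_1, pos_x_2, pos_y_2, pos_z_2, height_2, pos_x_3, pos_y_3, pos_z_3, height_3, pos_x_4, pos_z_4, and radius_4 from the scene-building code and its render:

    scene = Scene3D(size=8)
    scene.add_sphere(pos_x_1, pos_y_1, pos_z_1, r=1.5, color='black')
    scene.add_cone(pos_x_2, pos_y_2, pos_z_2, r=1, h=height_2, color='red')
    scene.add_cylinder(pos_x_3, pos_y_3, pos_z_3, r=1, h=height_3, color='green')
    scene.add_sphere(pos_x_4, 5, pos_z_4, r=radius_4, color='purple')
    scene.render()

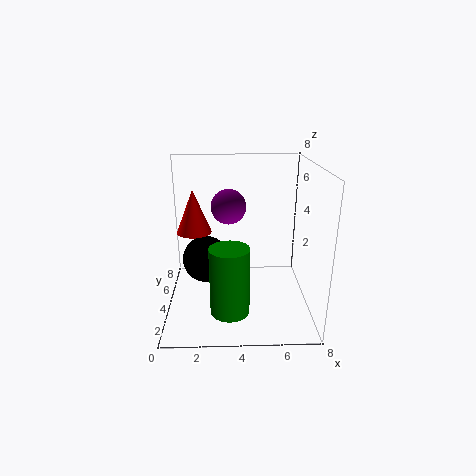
pos_x_1 = 2, pos_y_1 = 6.5, pos_z_1 = 1.5, pos_x_2 = 1.5, pos_y_2 = 5, pos_z_2 = 4, height_2 = 2.5, pos_x_3 = 3.5, pos_y_3 = 1.5, pos_z_3 = 1, height_3 = 3.5, pos_x_4 = 3.5, pos_z_4 = 5.5, radius_4 = 1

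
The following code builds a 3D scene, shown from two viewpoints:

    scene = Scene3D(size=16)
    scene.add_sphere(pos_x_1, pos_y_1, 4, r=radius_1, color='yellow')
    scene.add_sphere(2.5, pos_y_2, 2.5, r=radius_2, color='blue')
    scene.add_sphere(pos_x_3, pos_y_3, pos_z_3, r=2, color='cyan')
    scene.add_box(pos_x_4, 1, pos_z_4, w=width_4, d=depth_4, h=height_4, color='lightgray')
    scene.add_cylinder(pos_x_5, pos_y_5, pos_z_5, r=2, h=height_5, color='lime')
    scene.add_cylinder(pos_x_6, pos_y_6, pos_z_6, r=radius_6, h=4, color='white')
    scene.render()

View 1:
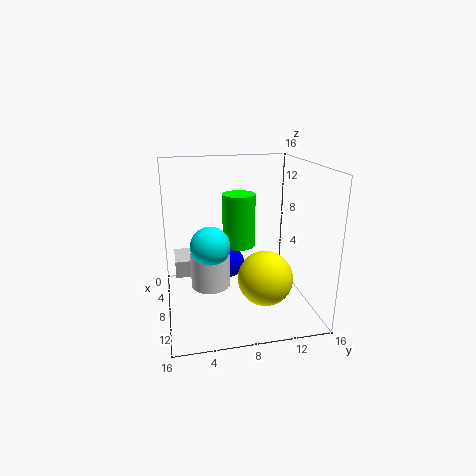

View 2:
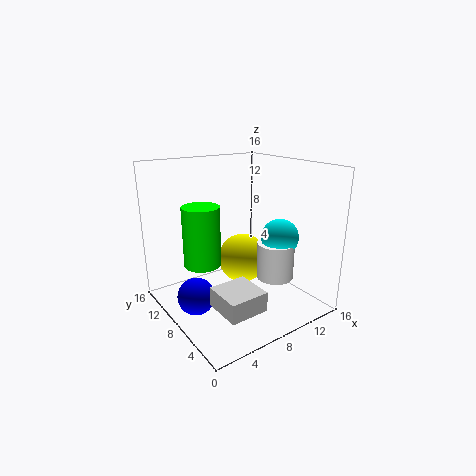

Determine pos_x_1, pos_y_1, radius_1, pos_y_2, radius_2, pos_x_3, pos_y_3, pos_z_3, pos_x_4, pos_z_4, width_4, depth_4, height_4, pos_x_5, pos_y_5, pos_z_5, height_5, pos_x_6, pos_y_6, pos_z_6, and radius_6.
pos_x_1 = 10.5; pos_y_1 = 10.5; radius_1 = 3; pos_y_2 = 8; radius_2 = 2; pos_x_3 = 11; pos_y_3 = 4.5; pos_z_3 = 8.5; pos_x_4 = 2.5; pos_z_4 = 3; width_4 = 4; depth_4 = 4; height_4 = 2; pos_x_5 = 4; pos_y_5 = 9; pos_z_5 = 5.5; height_5 = 6.5; pos_x_6 = 10.5; pos_y_6 = 4.5; pos_z_6 = 4; radius_6 = 2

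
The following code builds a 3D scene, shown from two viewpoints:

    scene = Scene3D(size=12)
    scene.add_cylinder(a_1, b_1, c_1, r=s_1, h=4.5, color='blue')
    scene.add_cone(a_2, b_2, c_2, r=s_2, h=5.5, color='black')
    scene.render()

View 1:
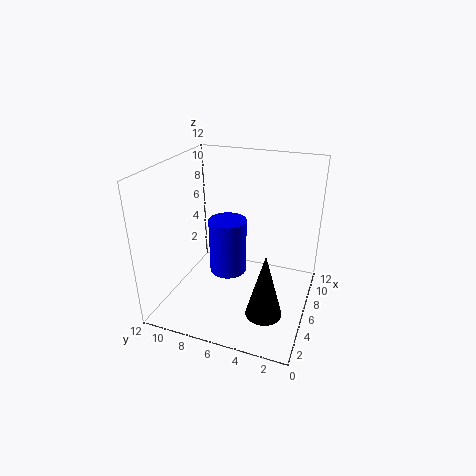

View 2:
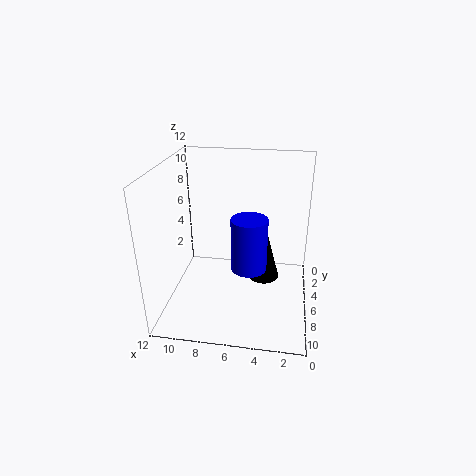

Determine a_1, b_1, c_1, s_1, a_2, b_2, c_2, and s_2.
a_1 = 5; b_1 = 6.5; c_1 = 3.5; s_1 = 1.5; a_2 = 4; b_2 = 3; c_2 = 0.5; s_2 = 1.5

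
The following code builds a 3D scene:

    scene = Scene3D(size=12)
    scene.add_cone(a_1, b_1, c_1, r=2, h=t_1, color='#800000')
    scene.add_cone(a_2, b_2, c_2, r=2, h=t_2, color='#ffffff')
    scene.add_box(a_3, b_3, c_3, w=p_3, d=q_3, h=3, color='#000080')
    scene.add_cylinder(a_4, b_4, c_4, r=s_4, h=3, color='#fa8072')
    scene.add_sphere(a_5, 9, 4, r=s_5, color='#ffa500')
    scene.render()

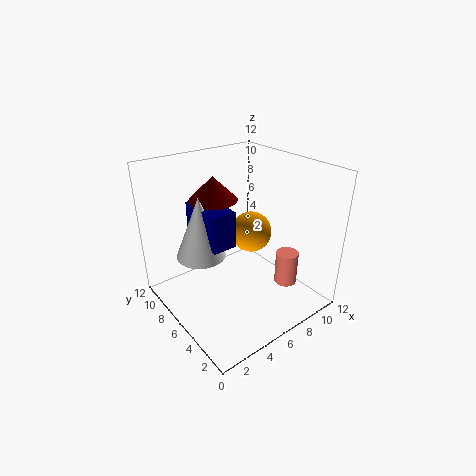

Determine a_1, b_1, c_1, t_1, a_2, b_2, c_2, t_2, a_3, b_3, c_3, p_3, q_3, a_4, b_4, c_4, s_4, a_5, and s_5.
a_1 = 5; b_1 = 8; c_1 = 9; t_1 = 2; a_2 = 3; b_2 = 7; c_2 = 5; t_2 = 5; a_3 = 3; b_3 = 5; c_3 = 6; p_3 = 2; q_3 = 4; a_4 = 10; b_4 = 4; c_4 = 1; s_4 = 1; a_5 = 10; s_5 = 2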